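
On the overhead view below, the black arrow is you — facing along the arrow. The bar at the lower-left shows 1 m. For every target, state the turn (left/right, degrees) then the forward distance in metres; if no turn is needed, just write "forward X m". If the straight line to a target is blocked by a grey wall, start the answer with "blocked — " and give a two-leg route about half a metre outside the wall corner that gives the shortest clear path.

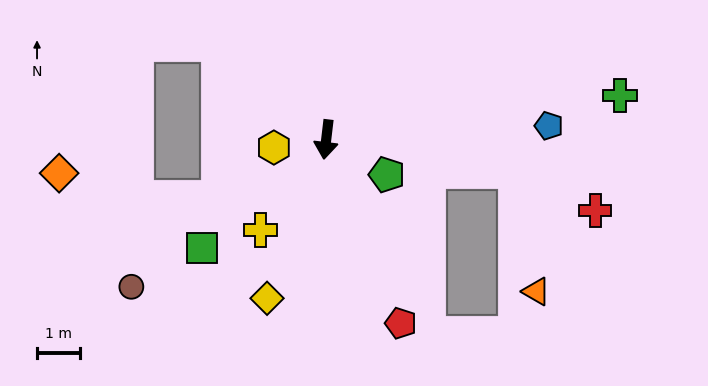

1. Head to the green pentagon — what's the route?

turn left 67°, forward 1.6 m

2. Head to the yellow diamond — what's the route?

turn right 14°, forward 3.9 m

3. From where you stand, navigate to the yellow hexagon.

turn right 75°, forward 1.2 m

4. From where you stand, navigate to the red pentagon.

turn left 29°, forward 4.6 m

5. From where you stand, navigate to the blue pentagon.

turn left 100°, forward 5.2 m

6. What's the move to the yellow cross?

turn right 29°, forward 2.6 m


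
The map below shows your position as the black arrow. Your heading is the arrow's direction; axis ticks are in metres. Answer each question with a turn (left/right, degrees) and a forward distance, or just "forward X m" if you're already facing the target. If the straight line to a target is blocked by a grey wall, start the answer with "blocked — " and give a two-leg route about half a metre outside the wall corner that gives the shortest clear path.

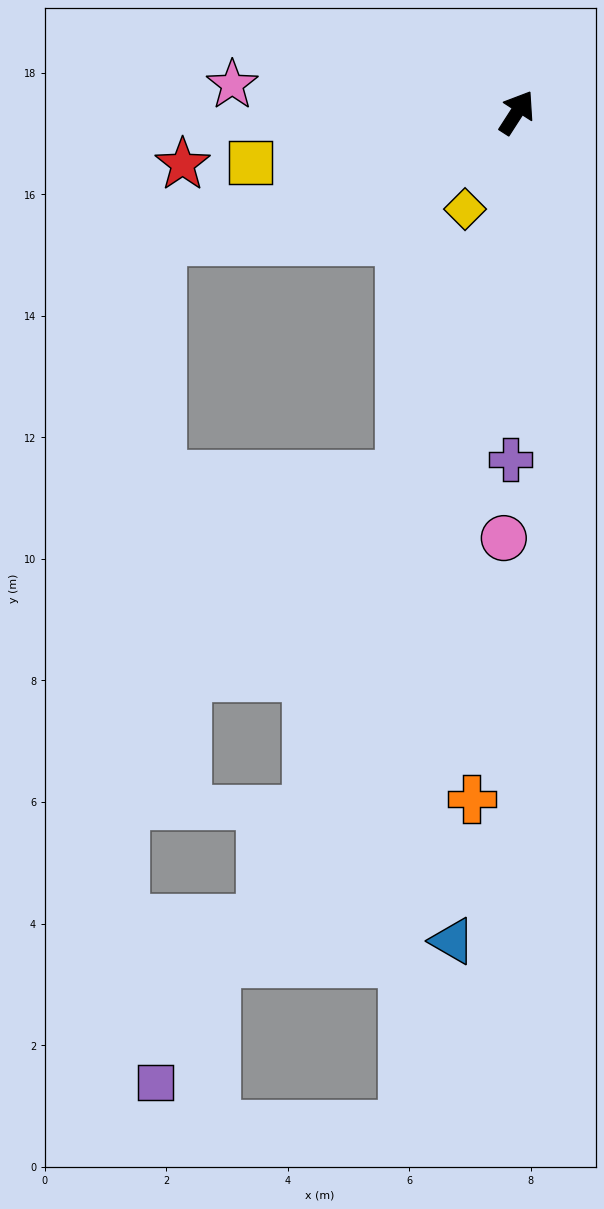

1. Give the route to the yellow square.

turn left 133°, forward 4.5 m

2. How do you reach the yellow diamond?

turn right 175°, forward 1.8 m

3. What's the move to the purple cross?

turn right 148°, forward 5.7 m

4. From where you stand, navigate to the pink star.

turn left 117°, forward 4.7 m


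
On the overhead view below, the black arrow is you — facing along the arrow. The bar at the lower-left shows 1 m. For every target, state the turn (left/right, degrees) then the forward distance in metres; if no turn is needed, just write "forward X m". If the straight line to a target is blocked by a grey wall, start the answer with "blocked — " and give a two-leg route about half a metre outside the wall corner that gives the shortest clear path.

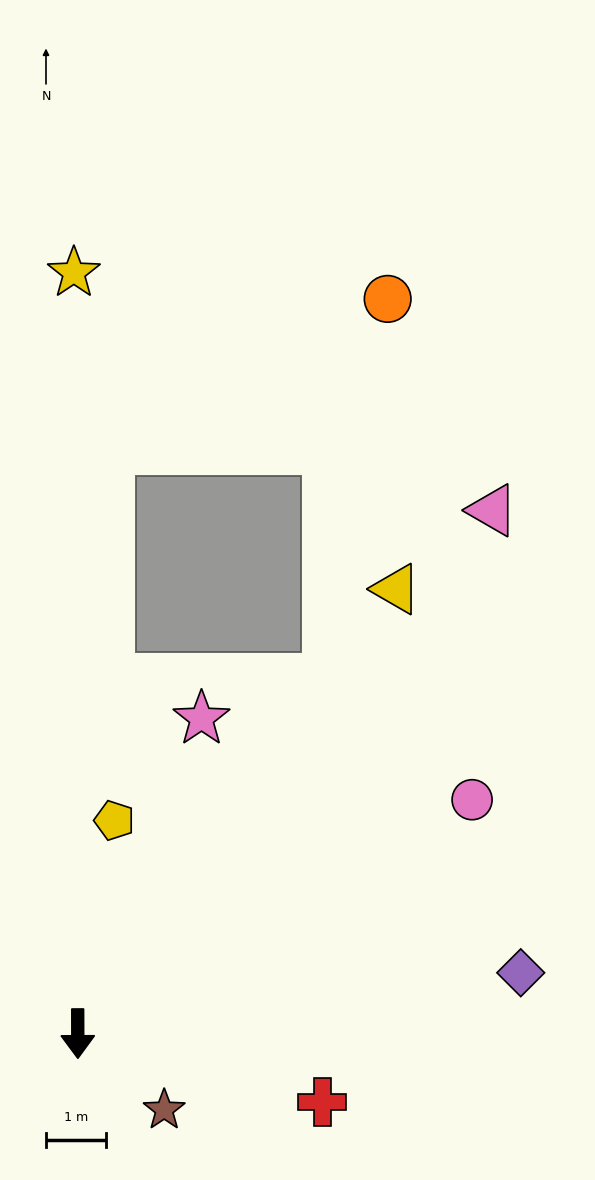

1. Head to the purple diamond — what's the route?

turn left 98°, forward 7.5 m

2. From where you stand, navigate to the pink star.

turn left 158°, forward 5.7 m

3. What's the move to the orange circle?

blocked — turn left 145°, forward 7.2 m, then turn left 26°, forward 6.4 m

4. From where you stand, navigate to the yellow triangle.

turn left 144°, forward 9.1 m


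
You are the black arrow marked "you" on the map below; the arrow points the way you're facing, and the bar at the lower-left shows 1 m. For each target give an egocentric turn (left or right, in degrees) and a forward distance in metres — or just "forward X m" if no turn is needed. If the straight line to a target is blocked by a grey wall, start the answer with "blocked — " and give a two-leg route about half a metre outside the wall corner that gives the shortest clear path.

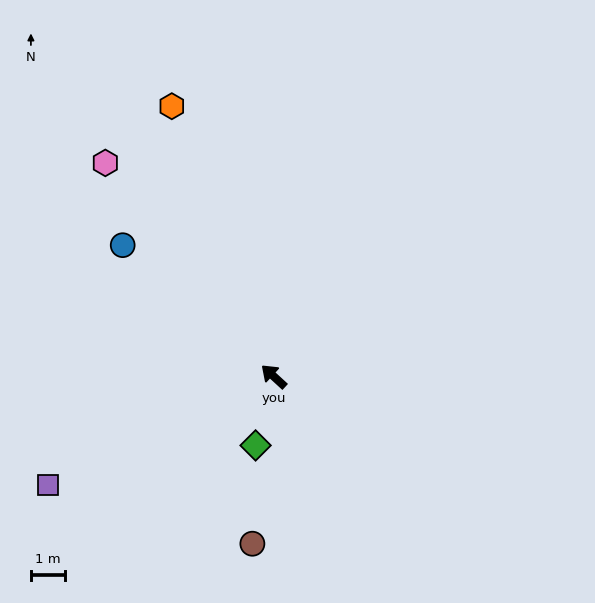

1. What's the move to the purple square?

turn left 68°, forward 7.4 m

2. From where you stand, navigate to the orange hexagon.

turn right 27°, forward 8.5 m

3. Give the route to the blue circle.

forward 5.9 m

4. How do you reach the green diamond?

turn left 118°, forward 2.1 m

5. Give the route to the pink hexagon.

turn right 9°, forward 8.0 m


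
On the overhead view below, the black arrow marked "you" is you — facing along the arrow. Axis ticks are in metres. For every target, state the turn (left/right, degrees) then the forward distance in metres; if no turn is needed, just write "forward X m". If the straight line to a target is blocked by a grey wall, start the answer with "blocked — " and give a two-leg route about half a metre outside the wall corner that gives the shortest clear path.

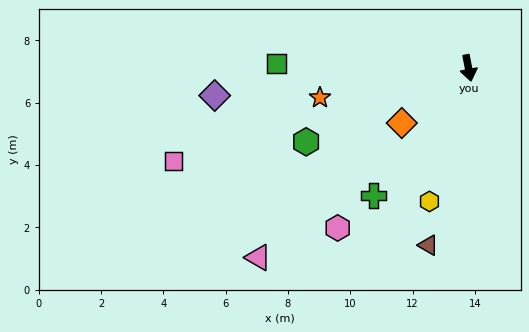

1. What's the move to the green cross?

turn right 47°, forward 5.1 m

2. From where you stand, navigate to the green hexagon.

turn right 76°, forward 5.7 m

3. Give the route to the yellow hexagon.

turn right 27°, forward 4.5 m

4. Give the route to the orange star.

turn right 90°, forward 4.9 m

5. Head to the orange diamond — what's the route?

turn right 61°, forward 2.8 m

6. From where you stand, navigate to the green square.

turn right 102°, forward 6.2 m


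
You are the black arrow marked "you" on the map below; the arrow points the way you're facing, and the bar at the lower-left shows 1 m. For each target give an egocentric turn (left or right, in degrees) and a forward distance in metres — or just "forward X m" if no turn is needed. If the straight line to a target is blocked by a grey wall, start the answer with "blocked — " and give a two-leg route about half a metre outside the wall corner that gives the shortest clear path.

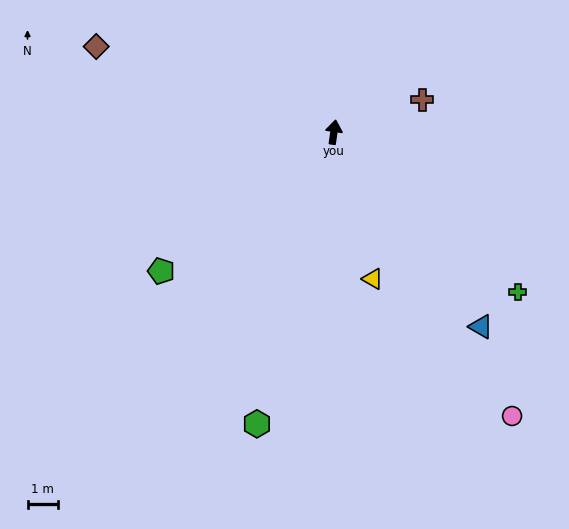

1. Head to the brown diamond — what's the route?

turn left 78°, forward 8.4 m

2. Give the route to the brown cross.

turn right 62°, forward 3.1 m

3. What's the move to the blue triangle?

turn right 135°, forward 8.1 m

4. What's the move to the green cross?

turn right 123°, forward 8.1 m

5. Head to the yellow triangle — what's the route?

turn right 157°, forward 5.1 m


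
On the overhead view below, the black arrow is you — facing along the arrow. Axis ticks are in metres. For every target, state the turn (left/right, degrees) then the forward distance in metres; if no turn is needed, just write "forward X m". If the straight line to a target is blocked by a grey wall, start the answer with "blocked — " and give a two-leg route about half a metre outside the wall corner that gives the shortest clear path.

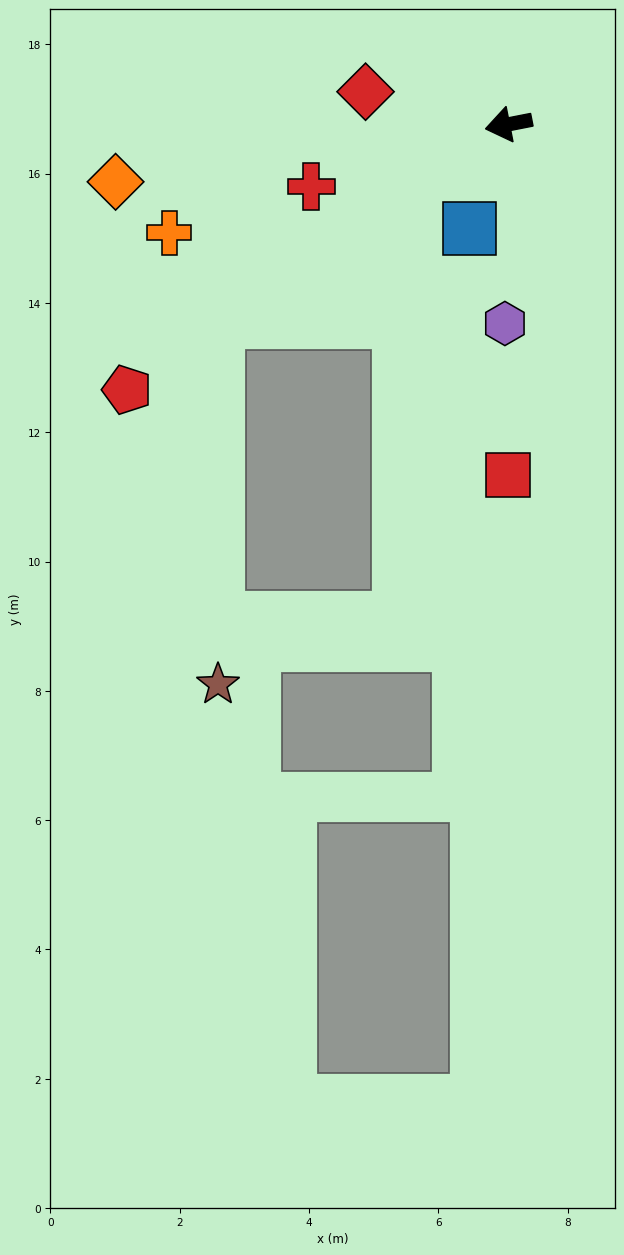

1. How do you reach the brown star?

blocked — turn left 23°, forward 5.4 m, then turn left 56°, forward 5.6 m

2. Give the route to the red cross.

turn left 6°, forward 3.2 m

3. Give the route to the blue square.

turn left 58°, forward 1.7 m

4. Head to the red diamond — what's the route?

turn right 24°, forward 2.3 m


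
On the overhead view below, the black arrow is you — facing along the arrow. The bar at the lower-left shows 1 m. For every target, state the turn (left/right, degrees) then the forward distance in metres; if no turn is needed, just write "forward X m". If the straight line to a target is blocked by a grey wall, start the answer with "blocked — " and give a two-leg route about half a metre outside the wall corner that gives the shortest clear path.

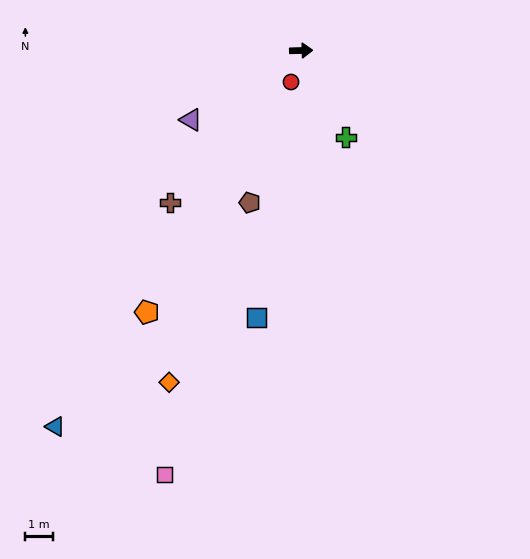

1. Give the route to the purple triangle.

turn right 149°, forward 4.8 m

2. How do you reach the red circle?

turn right 109°, forward 1.2 m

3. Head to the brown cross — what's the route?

turn right 132°, forward 7.4 m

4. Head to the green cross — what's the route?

turn right 64°, forward 3.6 m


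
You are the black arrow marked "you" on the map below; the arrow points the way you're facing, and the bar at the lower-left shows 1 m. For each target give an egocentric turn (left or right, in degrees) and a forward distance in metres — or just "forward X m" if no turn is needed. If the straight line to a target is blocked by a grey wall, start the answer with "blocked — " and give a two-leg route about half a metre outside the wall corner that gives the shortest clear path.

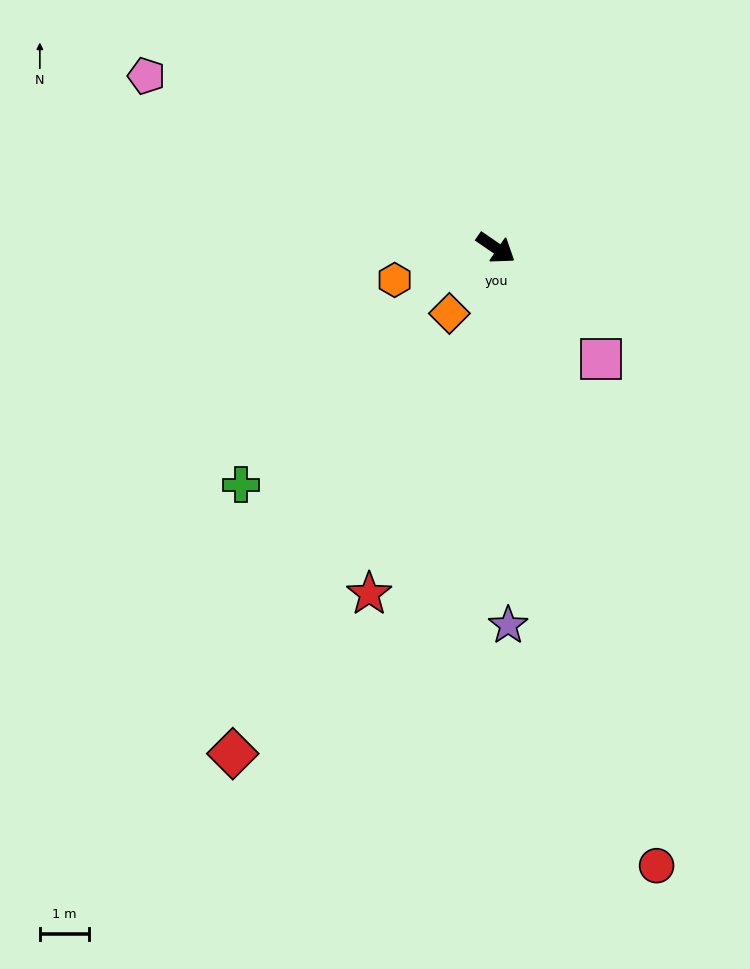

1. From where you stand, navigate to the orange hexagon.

turn right 128°, forward 2.1 m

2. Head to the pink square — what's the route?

turn right 12°, forward 3.1 m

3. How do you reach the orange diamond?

turn right 91°, forward 1.6 m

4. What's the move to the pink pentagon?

turn right 172°, forward 7.9 m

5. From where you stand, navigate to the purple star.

turn right 54°, forward 7.6 m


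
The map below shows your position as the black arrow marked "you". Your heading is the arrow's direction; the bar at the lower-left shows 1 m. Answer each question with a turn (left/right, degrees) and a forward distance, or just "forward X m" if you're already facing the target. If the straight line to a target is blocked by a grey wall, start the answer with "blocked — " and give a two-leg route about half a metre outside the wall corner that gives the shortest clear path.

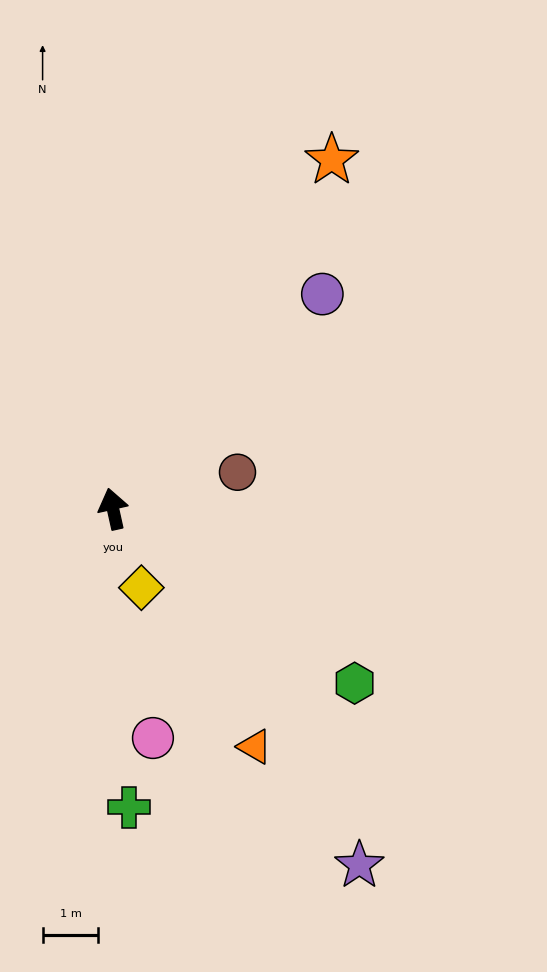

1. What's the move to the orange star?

turn right 45°, forward 7.4 m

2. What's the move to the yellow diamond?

turn right 173°, forward 1.5 m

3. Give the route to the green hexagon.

turn right 138°, forward 5.3 m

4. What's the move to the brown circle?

turn right 86°, forward 2.3 m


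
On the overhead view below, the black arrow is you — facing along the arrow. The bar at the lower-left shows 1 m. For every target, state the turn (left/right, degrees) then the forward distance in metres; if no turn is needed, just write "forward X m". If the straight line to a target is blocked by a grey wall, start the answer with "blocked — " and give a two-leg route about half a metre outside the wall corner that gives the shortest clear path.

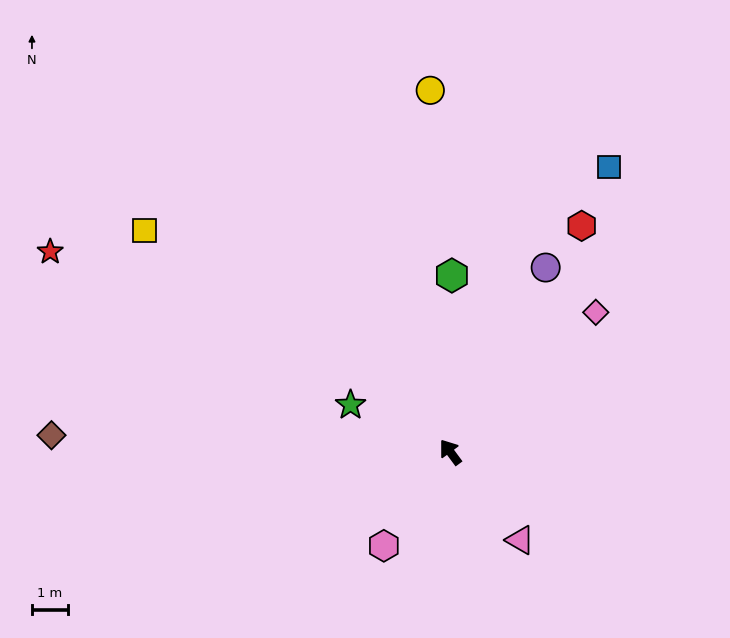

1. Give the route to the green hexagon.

turn right 37°, forward 4.9 m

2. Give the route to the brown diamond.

turn left 51°, forward 11.1 m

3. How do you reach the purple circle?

turn right 64°, forward 5.8 m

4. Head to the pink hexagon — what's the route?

turn left 108°, forward 3.2 m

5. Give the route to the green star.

turn left 28°, forward 3.1 m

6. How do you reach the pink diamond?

turn right 83°, forward 5.6 m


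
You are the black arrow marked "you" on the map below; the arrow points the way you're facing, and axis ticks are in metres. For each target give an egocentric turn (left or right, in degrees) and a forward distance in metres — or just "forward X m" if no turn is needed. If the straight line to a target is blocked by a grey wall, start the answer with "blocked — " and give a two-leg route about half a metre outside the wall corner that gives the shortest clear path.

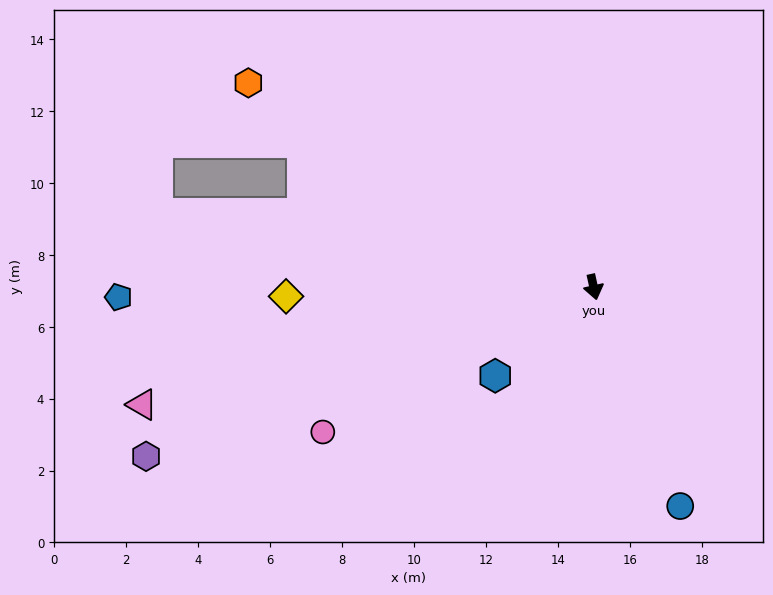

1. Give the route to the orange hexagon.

turn right 133°, forward 11.2 m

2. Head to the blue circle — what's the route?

turn left 9°, forward 6.5 m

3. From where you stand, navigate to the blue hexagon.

turn right 60°, forward 3.7 m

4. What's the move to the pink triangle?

turn right 88°, forward 13.0 m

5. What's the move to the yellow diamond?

turn right 101°, forward 8.6 m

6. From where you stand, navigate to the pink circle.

turn right 74°, forward 8.5 m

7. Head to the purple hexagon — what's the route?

turn right 82°, forward 13.3 m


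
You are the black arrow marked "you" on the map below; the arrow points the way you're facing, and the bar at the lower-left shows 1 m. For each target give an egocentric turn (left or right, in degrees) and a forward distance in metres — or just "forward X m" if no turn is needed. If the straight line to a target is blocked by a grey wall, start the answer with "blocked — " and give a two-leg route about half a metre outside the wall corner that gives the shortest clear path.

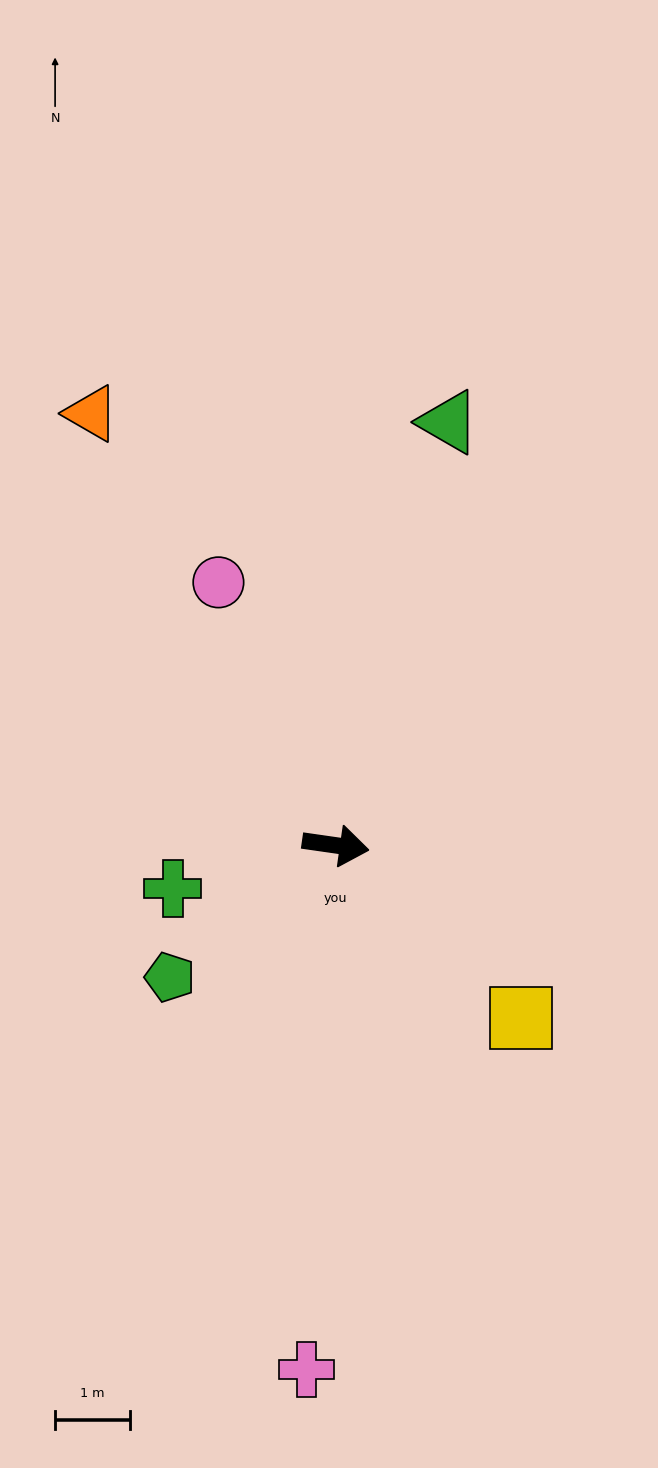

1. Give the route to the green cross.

turn right 157°, forward 2.3 m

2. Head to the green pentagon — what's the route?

turn right 133°, forward 2.8 m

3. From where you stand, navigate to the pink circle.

turn left 122°, forward 3.8 m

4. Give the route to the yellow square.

turn right 35°, forward 3.4 m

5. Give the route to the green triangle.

turn left 83°, forward 5.9 m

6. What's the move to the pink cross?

turn right 85°, forward 7.0 m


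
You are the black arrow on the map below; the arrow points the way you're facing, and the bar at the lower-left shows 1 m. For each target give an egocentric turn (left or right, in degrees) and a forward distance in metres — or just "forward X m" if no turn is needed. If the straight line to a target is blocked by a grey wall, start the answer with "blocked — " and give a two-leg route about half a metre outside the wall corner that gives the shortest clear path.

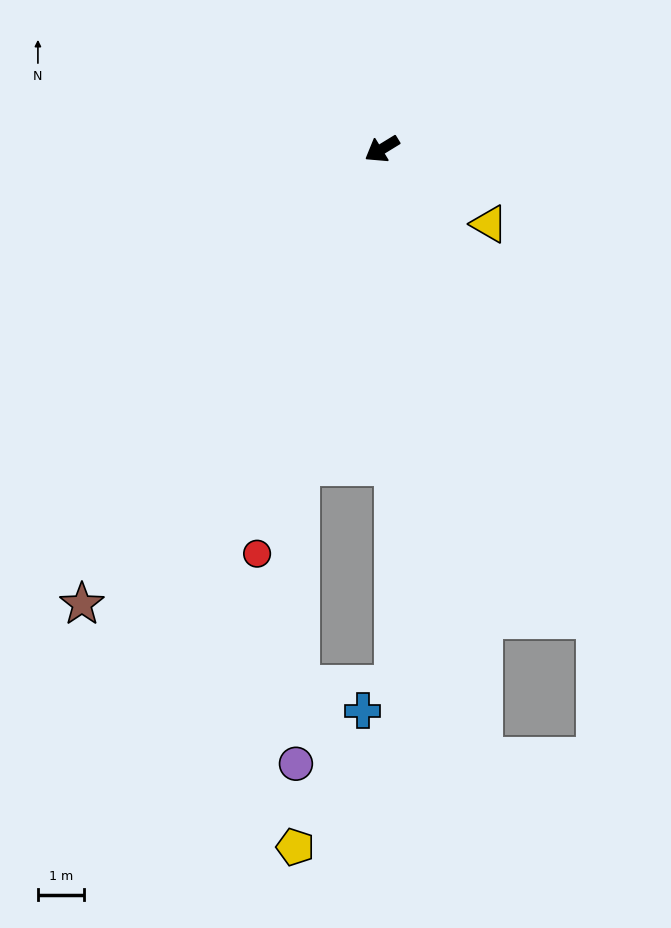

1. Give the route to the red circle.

turn left 41°, forward 9.1 m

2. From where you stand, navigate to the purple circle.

blocked — turn left 44°, forward 7.1 m, then turn left 14°, forward 6.4 m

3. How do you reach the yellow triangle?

turn left 114°, forward 2.8 m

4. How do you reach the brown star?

turn left 25°, forward 11.7 m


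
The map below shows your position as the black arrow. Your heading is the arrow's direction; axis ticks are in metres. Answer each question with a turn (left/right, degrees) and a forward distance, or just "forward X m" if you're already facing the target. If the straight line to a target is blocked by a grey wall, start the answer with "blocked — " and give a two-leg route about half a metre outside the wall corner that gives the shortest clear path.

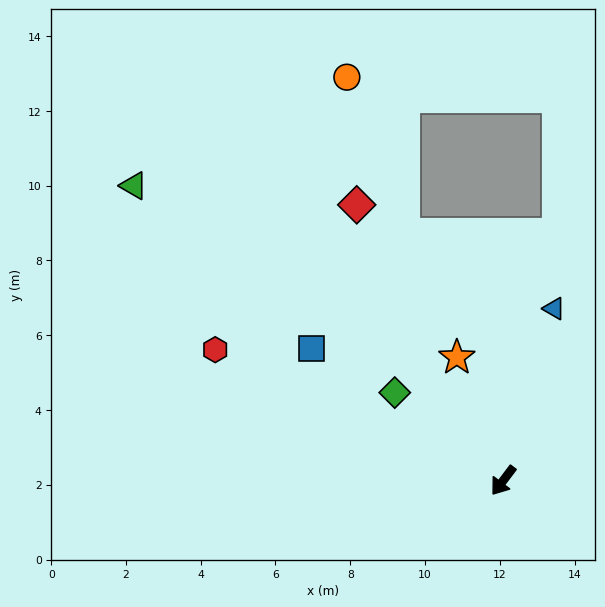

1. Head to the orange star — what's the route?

turn right 122°, forward 3.5 m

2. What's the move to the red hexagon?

turn right 77°, forward 8.5 m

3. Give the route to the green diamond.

turn right 92°, forward 3.7 m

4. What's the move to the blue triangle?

turn right 159°, forward 4.8 m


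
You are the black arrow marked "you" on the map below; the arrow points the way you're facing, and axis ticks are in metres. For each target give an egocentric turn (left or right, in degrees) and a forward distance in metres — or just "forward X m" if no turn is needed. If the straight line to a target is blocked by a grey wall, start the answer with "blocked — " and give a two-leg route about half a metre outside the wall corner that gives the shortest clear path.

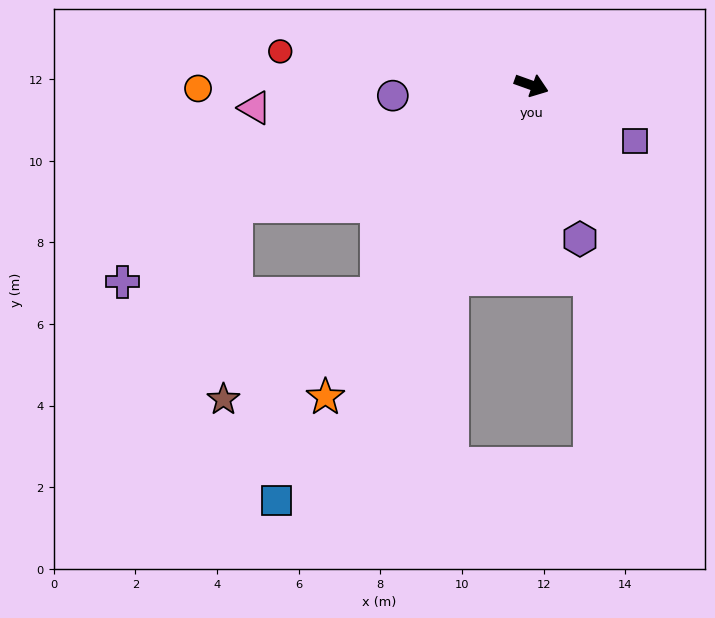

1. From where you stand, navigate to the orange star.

turn right 104°, forward 9.2 m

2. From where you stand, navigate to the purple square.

turn right 9°, forward 2.9 m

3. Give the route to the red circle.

turn right 168°, forward 6.2 m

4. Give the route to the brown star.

blocked — turn right 107°, forward 6.4 m, then turn right 19°, forward 4.6 m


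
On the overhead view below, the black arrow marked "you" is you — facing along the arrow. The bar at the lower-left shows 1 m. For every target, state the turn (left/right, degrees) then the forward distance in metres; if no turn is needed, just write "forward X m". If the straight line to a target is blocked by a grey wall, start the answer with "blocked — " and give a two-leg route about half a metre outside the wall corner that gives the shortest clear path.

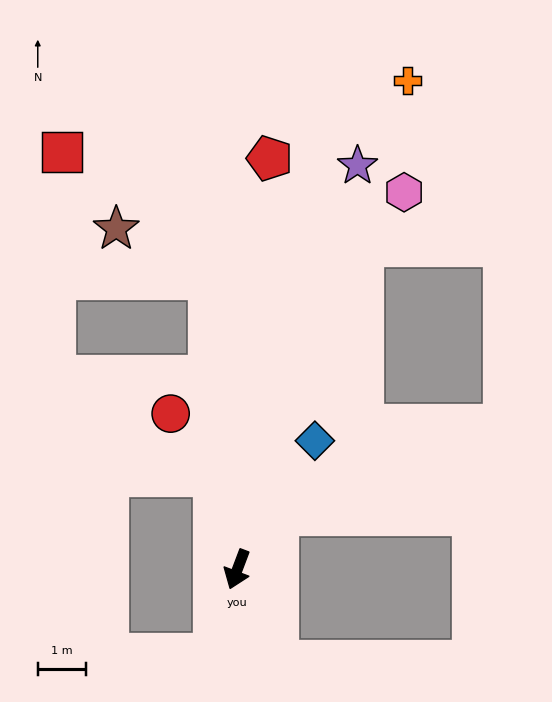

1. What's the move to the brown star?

blocked — turn right 154°, forward 6.1 m, then turn left 56°, forward 2.2 m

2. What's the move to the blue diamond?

turn left 170°, forward 3.1 m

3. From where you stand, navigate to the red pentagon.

turn right 164°, forward 8.6 m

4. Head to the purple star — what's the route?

turn right 176°, forward 8.8 m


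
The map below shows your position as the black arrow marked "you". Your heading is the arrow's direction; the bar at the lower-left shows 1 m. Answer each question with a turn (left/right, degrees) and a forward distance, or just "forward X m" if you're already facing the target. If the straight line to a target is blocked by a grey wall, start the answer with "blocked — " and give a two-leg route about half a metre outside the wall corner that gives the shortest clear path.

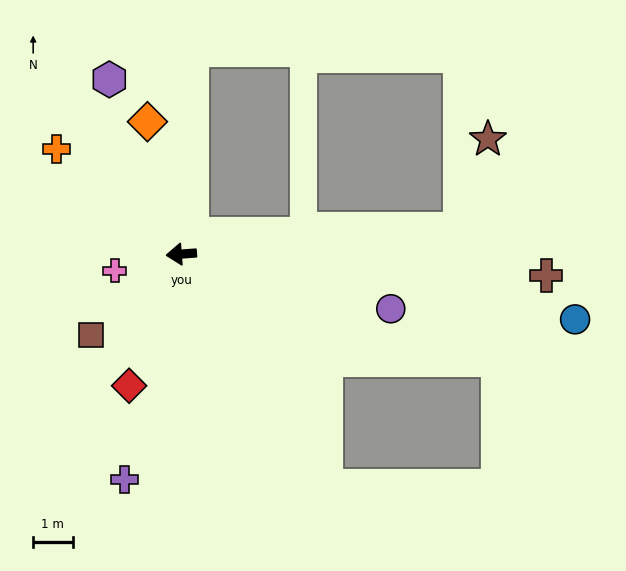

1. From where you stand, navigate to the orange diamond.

turn right 80°, forward 3.5 m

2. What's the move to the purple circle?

turn left 161°, forward 5.5 m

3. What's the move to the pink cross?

turn left 10°, forward 1.7 m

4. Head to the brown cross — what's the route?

turn left 172°, forward 9.3 m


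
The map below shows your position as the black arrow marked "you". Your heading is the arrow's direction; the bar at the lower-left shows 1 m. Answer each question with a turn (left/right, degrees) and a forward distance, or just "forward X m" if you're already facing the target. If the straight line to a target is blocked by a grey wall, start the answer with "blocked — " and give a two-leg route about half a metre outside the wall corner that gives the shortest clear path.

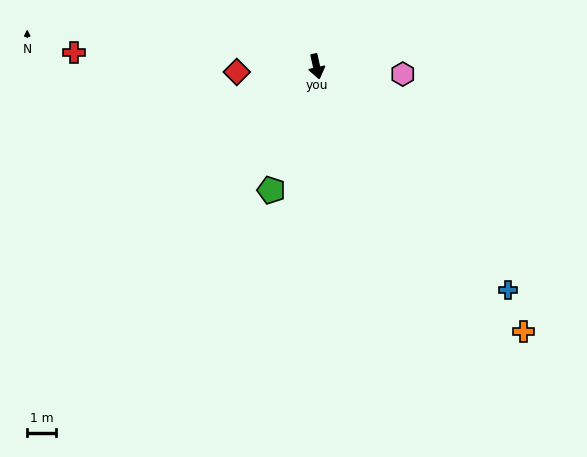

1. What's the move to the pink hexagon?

turn left 72°, forward 3.0 m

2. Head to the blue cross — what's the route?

turn left 28°, forward 10.2 m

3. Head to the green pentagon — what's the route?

turn right 33°, forward 4.5 m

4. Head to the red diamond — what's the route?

turn right 99°, forward 2.8 m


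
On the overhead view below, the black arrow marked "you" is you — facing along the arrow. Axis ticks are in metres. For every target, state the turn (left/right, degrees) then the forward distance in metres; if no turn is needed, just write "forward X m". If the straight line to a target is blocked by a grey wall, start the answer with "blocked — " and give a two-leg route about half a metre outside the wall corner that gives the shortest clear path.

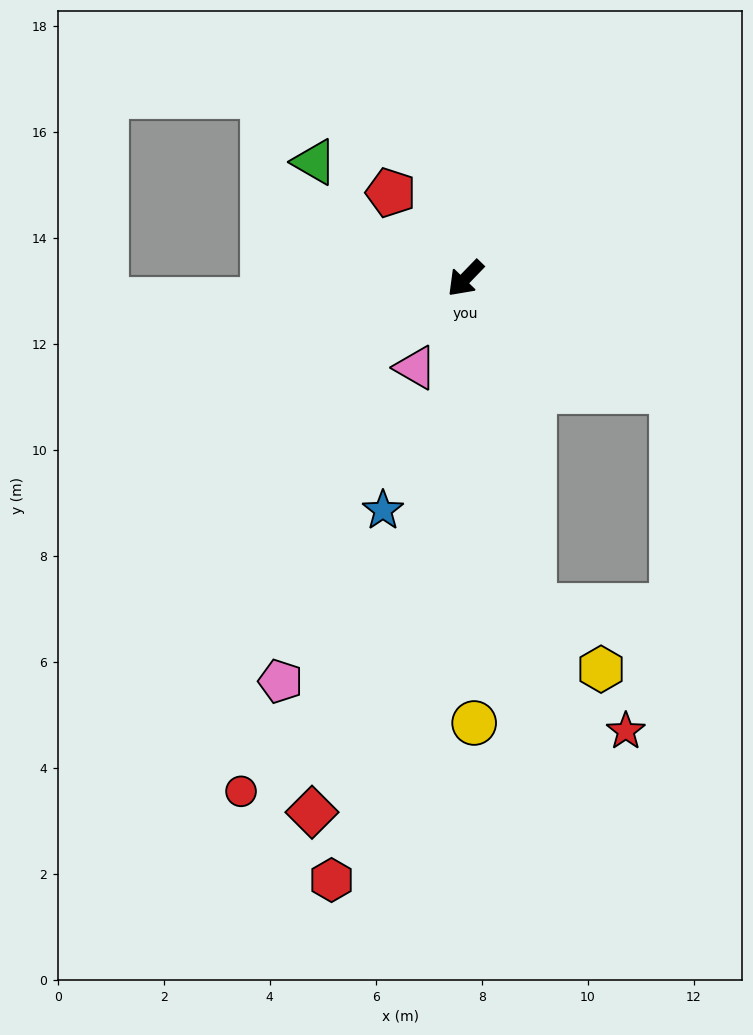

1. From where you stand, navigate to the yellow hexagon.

blocked — turn left 56°, forward 6.3 m, then turn left 35°, forward 1.7 m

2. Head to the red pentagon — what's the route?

turn right 95°, forward 2.1 m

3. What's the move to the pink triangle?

turn left 15°, forward 1.9 m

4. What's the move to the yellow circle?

turn left 45°, forward 8.4 m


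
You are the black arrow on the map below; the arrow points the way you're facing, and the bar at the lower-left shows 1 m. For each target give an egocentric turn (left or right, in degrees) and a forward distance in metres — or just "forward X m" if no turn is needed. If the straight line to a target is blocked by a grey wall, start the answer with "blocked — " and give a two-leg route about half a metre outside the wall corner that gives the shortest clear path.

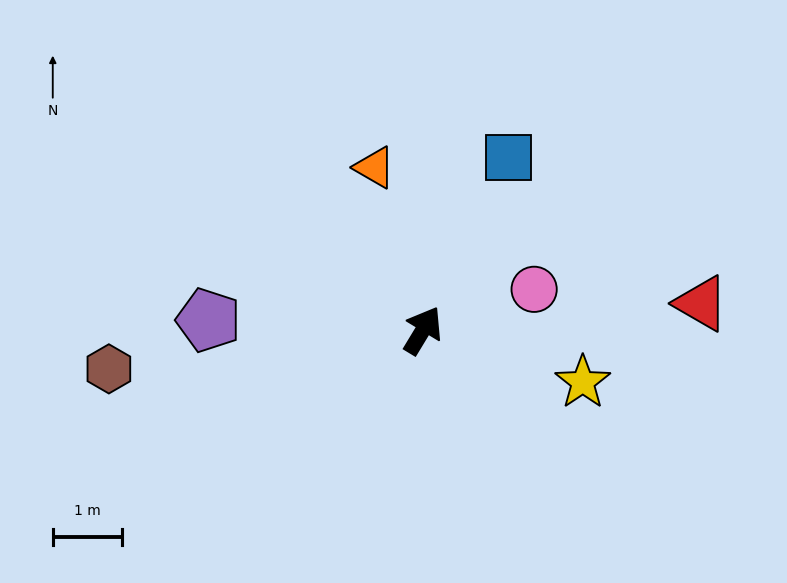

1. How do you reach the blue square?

turn left 5°, forward 2.8 m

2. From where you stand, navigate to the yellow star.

turn right 77°, forward 2.4 m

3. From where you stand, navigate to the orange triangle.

turn left 48°, forward 2.4 m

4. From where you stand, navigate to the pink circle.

turn right 39°, forward 1.7 m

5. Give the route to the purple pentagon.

turn left 118°, forward 3.1 m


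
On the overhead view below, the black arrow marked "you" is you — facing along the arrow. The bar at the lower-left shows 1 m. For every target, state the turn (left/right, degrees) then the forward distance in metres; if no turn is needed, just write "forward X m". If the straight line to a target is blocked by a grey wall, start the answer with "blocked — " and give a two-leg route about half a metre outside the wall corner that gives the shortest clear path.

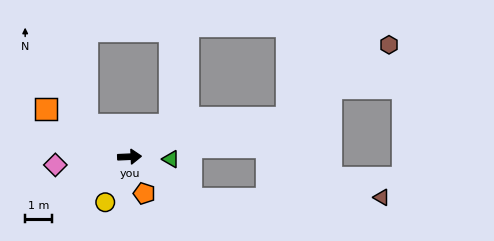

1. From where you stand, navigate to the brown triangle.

blocked — turn right 37°, forward 2.8 m, then turn left 35°, forward 7.0 m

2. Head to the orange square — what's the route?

turn left 148°, forward 3.5 m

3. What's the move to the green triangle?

turn right 6°, forward 1.5 m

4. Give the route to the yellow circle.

turn right 121°, forward 1.9 m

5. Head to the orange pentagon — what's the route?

turn right 71°, forward 1.5 m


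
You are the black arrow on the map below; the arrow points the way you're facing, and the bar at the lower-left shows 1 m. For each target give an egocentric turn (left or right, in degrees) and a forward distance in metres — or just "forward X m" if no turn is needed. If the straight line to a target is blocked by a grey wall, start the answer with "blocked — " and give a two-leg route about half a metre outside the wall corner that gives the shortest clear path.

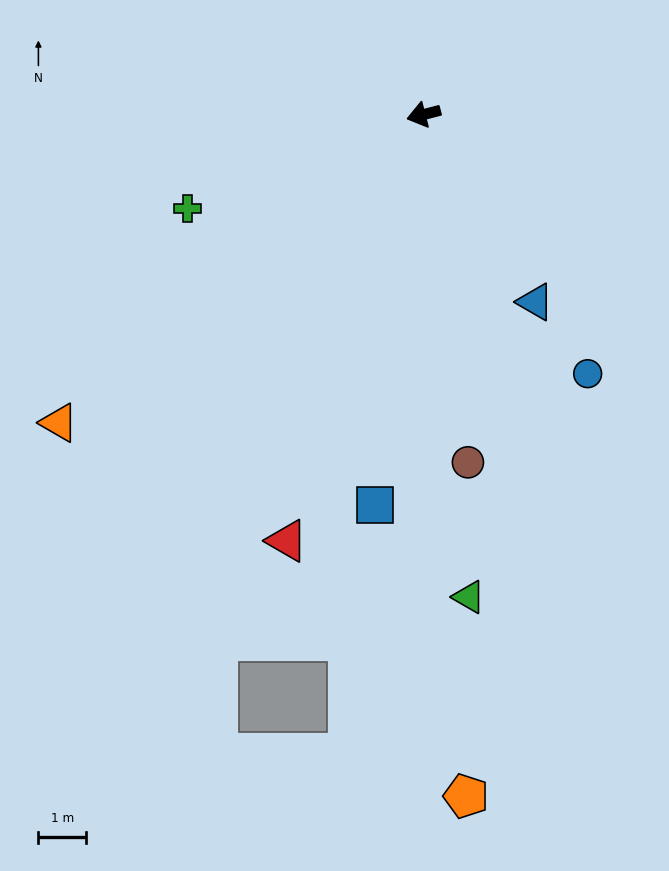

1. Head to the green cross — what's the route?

turn left 7°, forward 5.3 m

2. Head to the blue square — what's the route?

turn left 68°, forward 8.2 m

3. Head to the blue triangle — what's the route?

turn left 106°, forward 4.5 m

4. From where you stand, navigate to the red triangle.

turn left 58°, forward 9.3 m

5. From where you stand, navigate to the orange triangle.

turn left 26°, forward 10.0 m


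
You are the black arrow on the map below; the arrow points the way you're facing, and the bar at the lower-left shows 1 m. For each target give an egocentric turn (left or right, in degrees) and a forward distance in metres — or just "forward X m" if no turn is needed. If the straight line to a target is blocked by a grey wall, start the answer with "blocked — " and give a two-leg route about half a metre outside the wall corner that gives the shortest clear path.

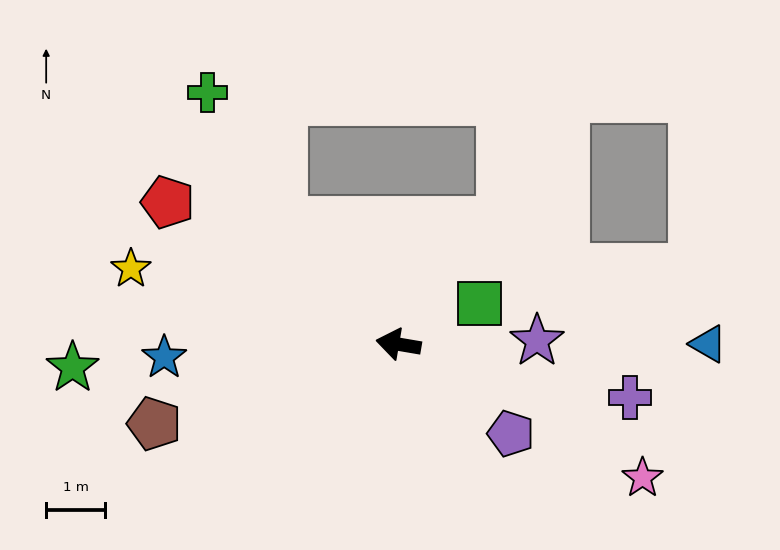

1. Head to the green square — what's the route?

turn right 144°, forward 1.5 m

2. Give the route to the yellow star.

turn right 6°, forward 4.7 m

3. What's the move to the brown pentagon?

turn left 28°, forward 4.4 m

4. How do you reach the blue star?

turn left 13°, forward 4.0 m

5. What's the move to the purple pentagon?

turn left 151°, forward 2.4 m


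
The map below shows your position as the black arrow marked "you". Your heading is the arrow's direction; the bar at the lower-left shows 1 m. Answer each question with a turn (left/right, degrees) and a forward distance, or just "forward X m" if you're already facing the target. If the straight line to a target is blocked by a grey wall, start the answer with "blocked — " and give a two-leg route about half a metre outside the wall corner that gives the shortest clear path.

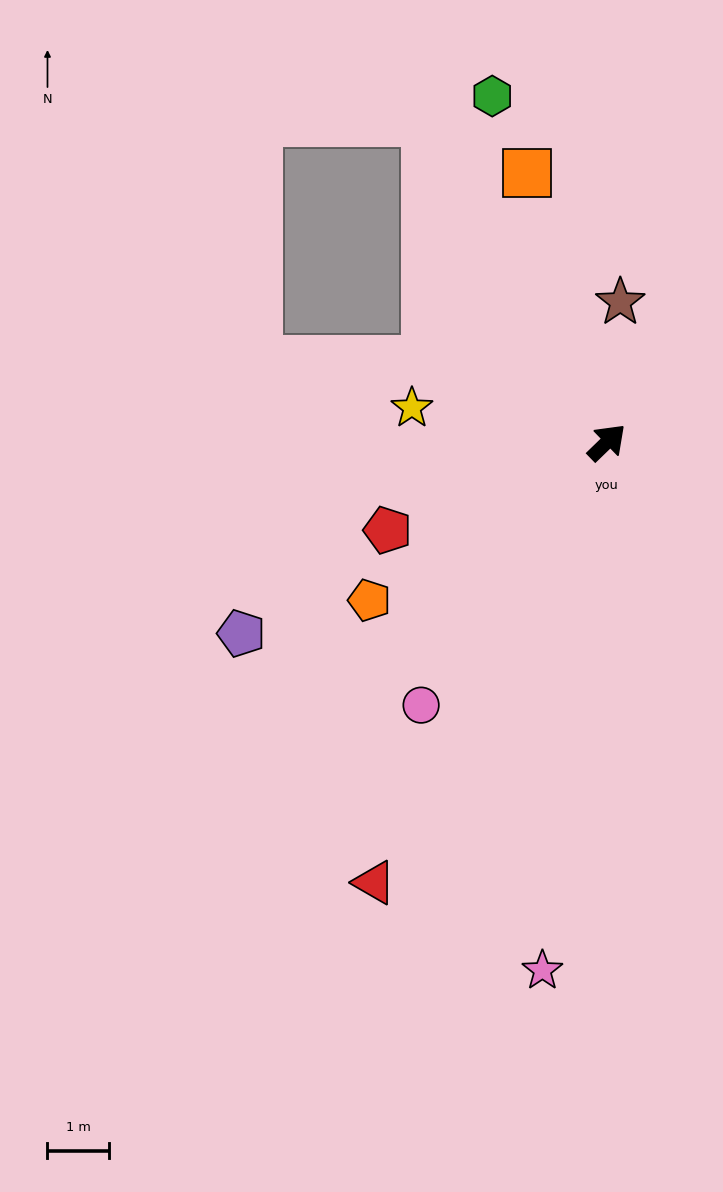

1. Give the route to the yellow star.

turn left 126°, forward 3.2 m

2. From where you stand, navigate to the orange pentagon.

turn left 170°, forward 4.6 m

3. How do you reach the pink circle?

turn right 169°, forward 5.2 m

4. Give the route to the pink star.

turn right 141°, forward 8.6 m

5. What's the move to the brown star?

turn left 40°, forward 2.3 m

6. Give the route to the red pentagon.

turn left 158°, forward 3.8 m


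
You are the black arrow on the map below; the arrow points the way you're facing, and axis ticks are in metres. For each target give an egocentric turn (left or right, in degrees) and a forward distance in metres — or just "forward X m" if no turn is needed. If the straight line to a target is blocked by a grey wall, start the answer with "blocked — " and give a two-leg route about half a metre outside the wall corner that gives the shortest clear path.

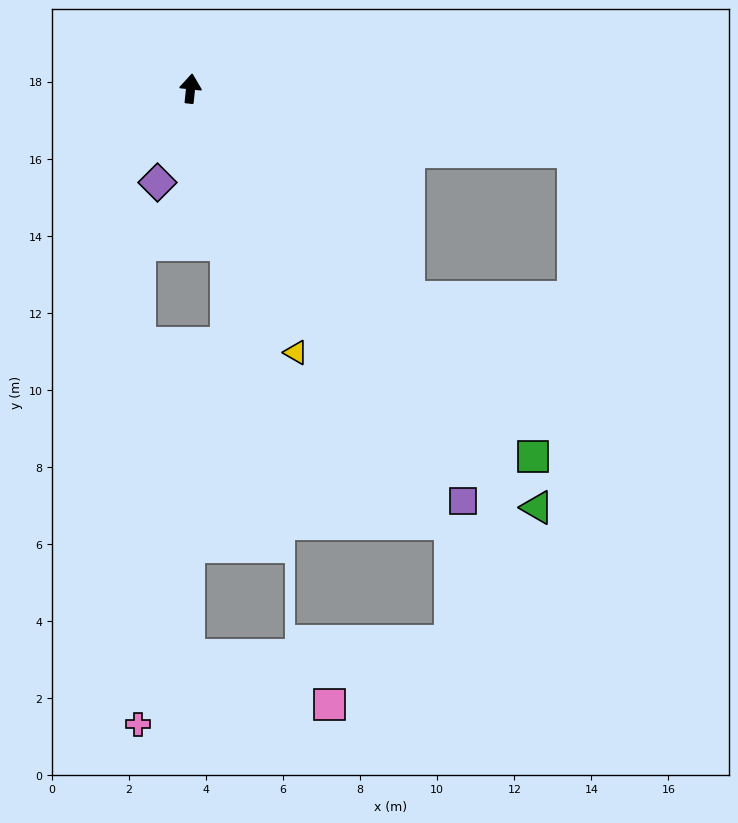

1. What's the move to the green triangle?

turn right 134°, forward 14.1 m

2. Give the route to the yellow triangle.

turn right 152°, forward 7.4 m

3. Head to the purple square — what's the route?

turn right 140°, forward 12.8 m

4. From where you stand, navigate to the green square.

turn right 131°, forward 13.0 m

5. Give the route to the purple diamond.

turn left 167°, forward 2.6 m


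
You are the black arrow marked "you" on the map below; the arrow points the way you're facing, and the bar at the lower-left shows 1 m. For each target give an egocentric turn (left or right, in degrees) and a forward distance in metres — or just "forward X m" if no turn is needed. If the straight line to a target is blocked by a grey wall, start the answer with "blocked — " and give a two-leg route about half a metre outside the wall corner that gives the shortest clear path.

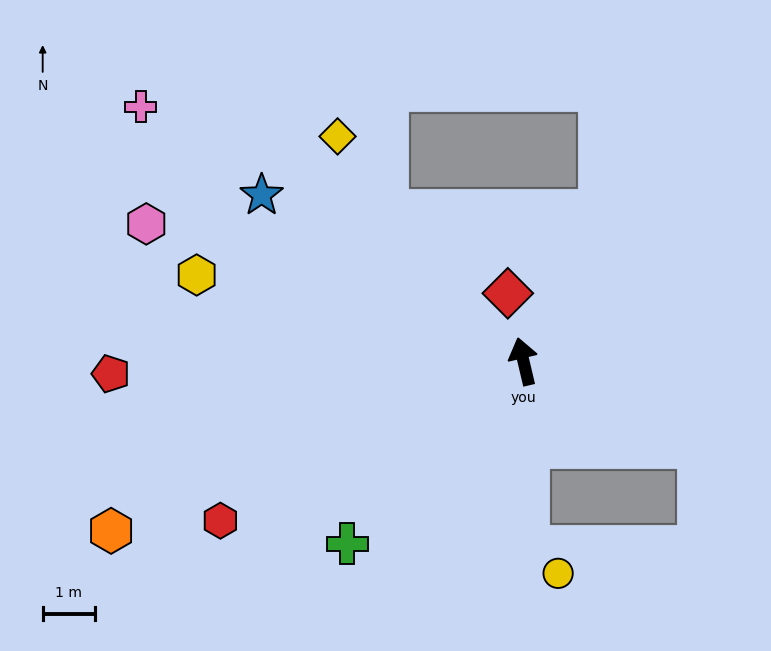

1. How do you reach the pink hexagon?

turn left 57°, forward 7.6 m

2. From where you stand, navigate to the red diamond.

forward 1.3 m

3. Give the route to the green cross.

turn left 123°, forward 4.8 m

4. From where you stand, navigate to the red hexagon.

turn left 104°, forward 6.5 m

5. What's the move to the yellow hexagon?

turn left 62°, forward 6.4 m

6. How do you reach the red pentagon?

turn left 78°, forward 7.9 m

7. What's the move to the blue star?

turn left 44°, forward 5.9 m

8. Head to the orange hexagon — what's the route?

turn left 99°, forward 8.5 m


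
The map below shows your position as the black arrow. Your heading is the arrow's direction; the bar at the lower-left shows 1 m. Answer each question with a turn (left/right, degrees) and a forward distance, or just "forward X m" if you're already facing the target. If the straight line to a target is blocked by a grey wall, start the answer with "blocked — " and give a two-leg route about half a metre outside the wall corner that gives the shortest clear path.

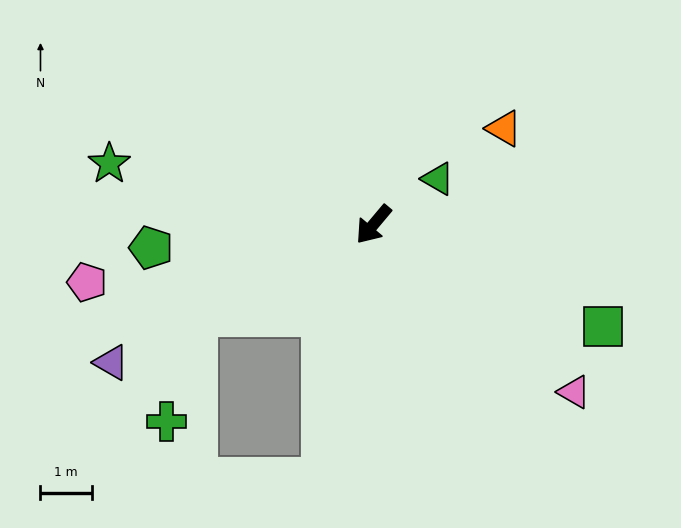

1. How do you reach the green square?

turn left 106°, forward 4.9 m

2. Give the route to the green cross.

blocked — turn right 23°, forward 3.9 m, then turn left 48°, forward 2.2 m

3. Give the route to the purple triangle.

turn right 22°, forward 5.8 m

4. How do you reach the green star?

turn right 63°, forward 5.3 m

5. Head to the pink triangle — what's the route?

turn left 90°, forward 5.1 m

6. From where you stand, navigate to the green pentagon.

turn right 44°, forward 4.4 m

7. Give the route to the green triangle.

turn left 165°, forward 1.5 m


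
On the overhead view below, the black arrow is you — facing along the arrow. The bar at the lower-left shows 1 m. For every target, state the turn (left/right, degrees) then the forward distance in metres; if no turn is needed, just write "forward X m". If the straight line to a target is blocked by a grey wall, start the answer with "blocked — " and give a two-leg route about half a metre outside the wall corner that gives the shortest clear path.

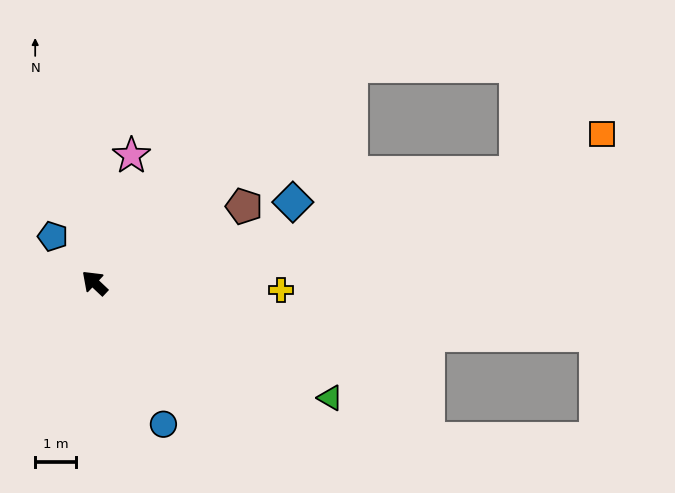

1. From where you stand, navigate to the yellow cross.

turn right 139°, forward 4.6 m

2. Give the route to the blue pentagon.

turn right 5°, forward 1.5 m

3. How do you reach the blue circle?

turn left 159°, forward 3.8 m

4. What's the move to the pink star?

turn right 63°, forward 3.2 m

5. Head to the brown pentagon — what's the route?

turn right 110°, forward 4.1 m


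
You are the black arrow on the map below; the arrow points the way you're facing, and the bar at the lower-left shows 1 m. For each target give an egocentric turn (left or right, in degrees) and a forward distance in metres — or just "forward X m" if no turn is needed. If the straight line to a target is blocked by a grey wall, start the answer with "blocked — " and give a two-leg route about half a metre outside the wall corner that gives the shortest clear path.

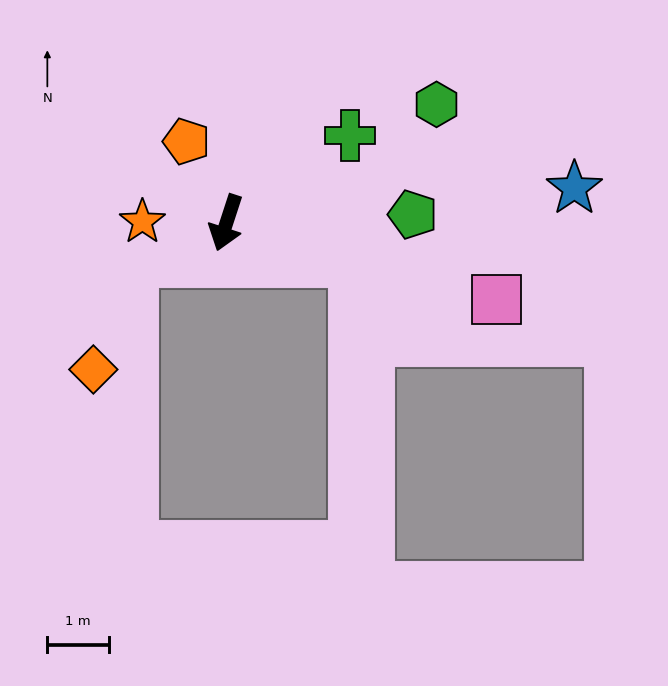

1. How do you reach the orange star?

turn right 73°, forward 1.4 m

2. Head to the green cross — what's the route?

turn left 143°, forward 2.5 m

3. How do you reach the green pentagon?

turn left 111°, forward 3.0 m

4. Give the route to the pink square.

turn left 92°, forward 4.6 m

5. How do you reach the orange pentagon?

turn right 136°, forward 1.5 m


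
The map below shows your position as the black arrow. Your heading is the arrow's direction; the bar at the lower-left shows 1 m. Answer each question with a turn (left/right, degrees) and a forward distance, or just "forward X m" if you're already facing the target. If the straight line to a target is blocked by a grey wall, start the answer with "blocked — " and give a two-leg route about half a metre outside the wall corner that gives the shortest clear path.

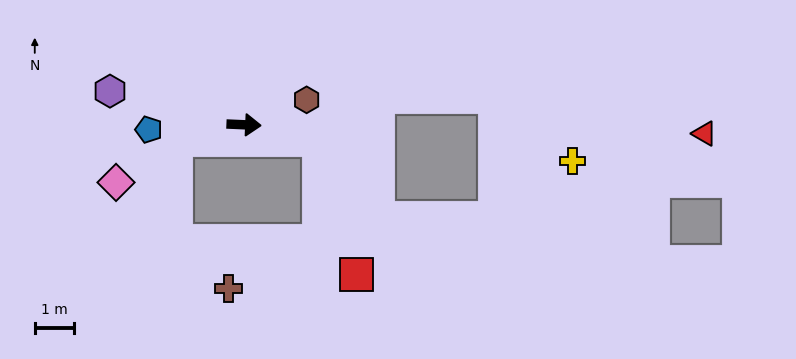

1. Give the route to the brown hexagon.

turn left 24°, forward 1.7 m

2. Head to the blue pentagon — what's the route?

turn right 175°, forward 2.4 m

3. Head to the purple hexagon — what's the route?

turn left 168°, forward 3.5 m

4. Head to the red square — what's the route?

blocked — turn right 9°, forward 1.9 m, then turn right 63°, forward 3.5 m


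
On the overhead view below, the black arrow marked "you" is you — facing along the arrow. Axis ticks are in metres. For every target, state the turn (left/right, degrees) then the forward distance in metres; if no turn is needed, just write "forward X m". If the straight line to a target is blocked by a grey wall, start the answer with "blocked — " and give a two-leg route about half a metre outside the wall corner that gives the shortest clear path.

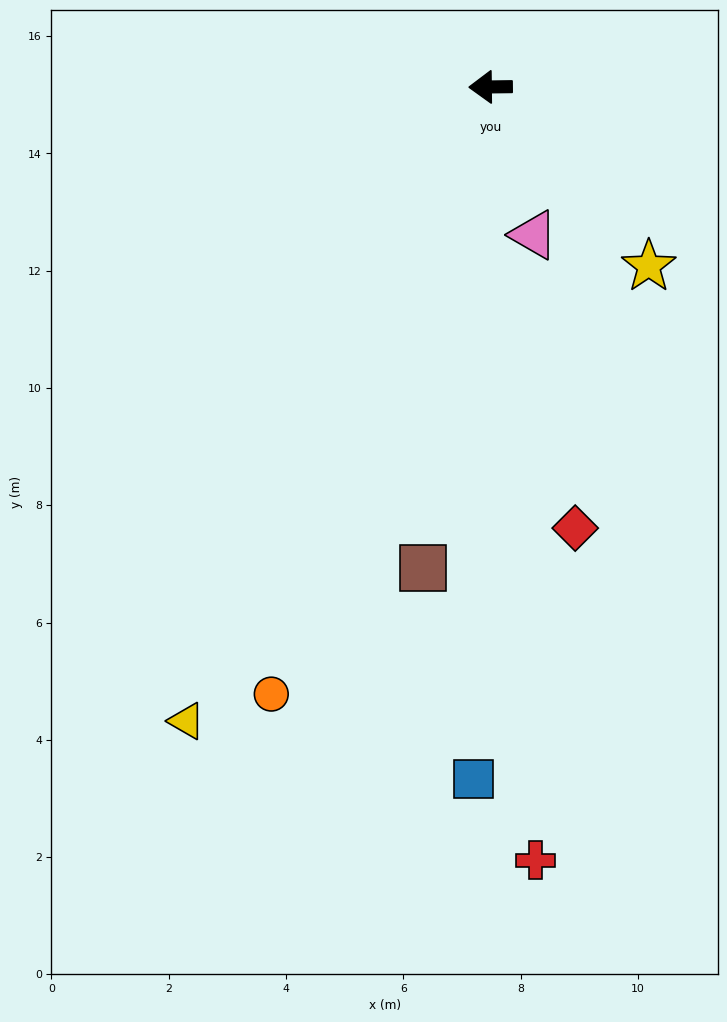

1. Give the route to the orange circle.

turn left 69°, forward 11.0 m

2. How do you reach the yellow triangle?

turn left 64°, forward 12.0 m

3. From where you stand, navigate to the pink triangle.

turn left 105°, forward 2.6 m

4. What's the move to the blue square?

turn left 88°, forward 11.8 m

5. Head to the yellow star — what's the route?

turn left 131°, forward 4.1 m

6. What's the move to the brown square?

turn left 81°, forward 8.3 m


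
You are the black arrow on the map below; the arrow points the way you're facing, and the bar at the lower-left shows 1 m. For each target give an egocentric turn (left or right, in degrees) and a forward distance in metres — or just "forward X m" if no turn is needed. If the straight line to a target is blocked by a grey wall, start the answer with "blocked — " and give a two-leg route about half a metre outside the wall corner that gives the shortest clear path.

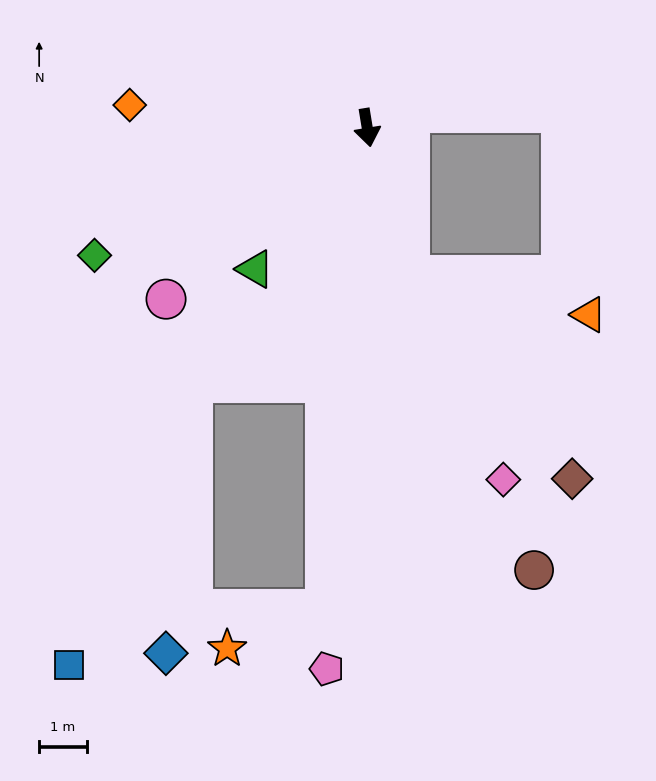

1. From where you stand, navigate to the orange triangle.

blocked — turn left 7°, forward 3.2 m, then turn left 61°, forward 3.8 m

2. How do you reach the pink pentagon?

turn right 14°, forward 11.3 m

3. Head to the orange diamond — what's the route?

turn right 105°, forward 5.0 m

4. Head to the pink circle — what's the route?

turn right 59°, forward 5.5 m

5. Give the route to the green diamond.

turn right 74°, forward 6.3 m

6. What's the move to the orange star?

blocked — turn right 14°, forward 10.1 m, then turn right 64°, forward 2.2 m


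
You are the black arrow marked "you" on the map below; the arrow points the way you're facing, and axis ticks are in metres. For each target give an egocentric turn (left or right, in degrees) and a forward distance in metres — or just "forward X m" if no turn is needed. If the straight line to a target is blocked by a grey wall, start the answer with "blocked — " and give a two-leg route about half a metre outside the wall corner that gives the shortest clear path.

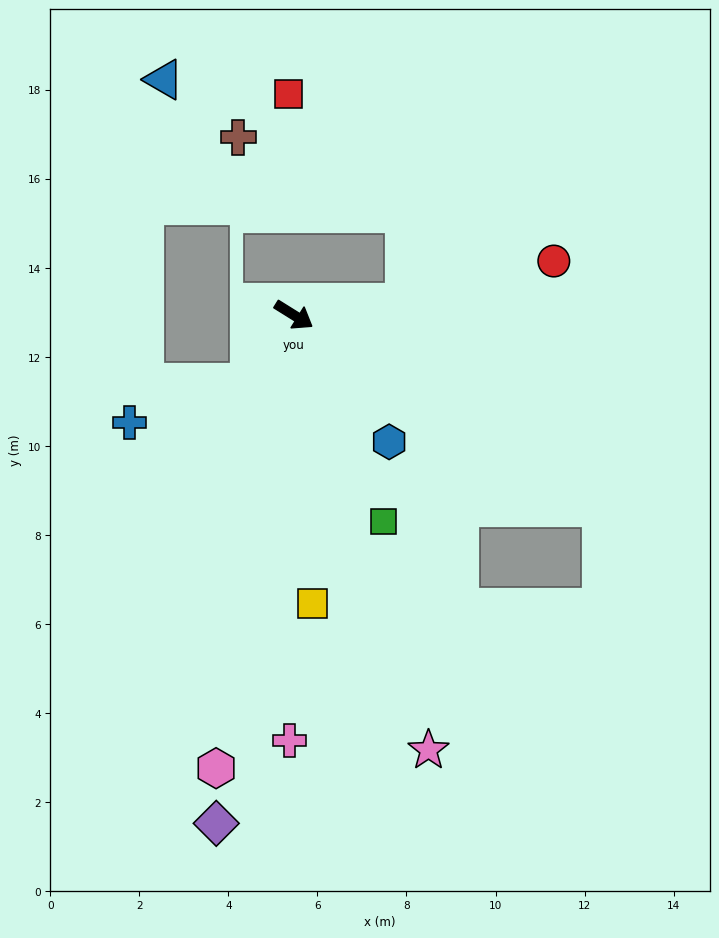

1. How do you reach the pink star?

turn right 41°, forward 10.2 m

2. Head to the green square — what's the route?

turn right 35°, forward 5.1 m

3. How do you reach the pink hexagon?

turn right 68°, forward 10.3 m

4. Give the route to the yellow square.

turn right 54°, forward 6.5 m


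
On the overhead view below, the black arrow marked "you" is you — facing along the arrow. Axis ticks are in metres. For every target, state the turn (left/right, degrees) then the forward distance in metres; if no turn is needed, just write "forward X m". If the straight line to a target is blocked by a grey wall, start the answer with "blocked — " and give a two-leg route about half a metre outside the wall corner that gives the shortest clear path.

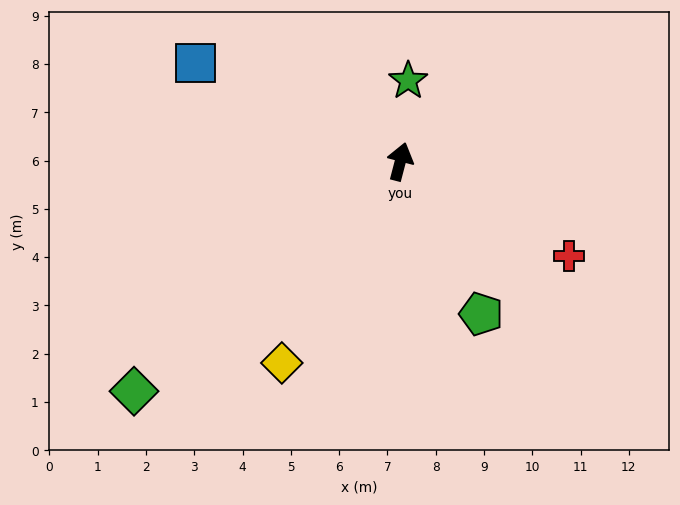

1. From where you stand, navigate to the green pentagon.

turn right 137°, forward 3.6 m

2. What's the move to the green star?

turn left 9°, forward 1.7 m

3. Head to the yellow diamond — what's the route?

turn left 164°, forward 4.8 m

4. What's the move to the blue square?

turn left 79°, forward 4.7 m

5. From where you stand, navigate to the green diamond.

turn left 145°, forward 7.3 m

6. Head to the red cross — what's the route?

turn right 104°, forward 4.0 m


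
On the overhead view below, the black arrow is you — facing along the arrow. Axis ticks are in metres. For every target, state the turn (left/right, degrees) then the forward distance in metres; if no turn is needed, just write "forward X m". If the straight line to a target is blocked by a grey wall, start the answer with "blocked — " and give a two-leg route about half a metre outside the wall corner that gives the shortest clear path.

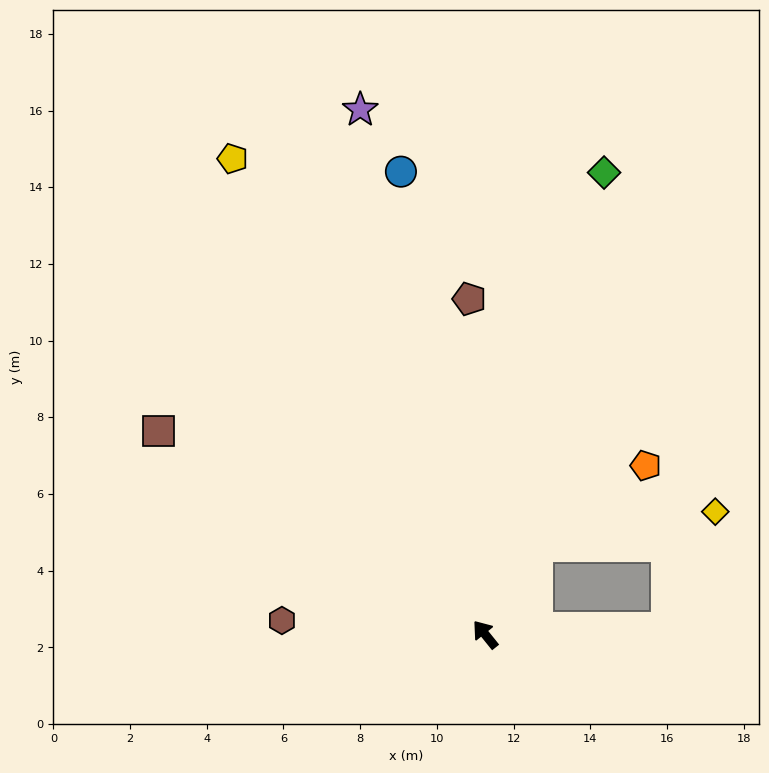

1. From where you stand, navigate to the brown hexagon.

turn left 47°, forward 5.3 m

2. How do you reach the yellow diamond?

blocked — turn right 69°, forward 2.7 m, then turn right 49°, forward 4.7 m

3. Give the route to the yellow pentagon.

turn right 11°, forward 14.0 m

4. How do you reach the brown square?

turn left 19°, forward 10.0 m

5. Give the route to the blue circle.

turn right 29°, forward 12.3 m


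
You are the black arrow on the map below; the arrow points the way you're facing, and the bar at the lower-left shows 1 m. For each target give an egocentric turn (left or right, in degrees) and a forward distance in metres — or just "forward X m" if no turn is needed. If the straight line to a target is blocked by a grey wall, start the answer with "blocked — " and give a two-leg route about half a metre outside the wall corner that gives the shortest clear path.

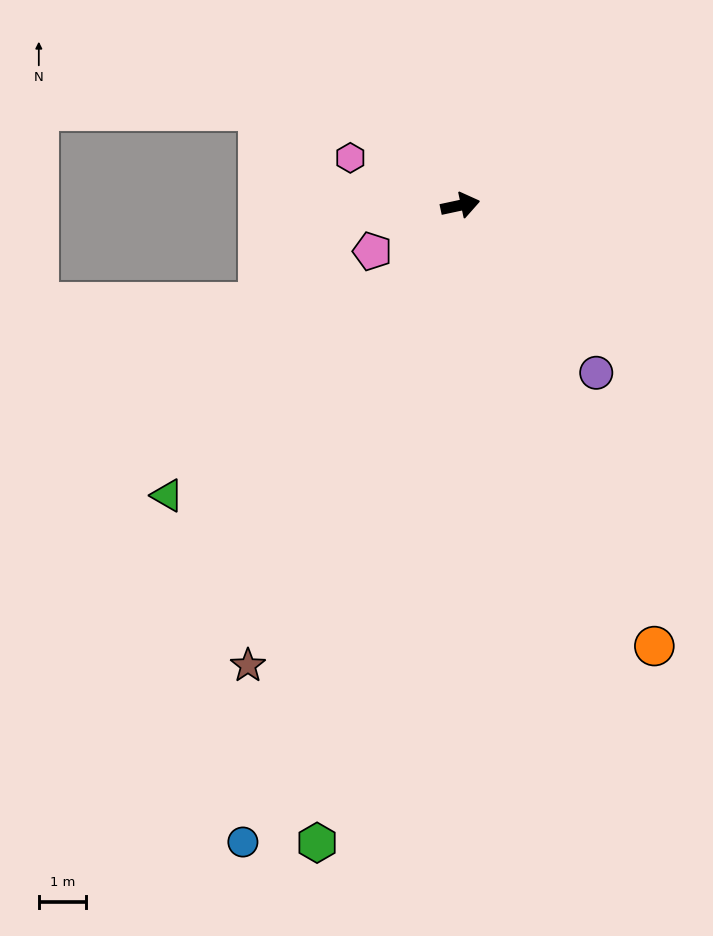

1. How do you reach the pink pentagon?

turn right 164°, forward 2.1 m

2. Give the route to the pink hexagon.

turn left 145°, forward 2.5 m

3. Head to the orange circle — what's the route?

turn right 78°, forward 10.2 m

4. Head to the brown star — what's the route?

turn right 127°, forward 10.7 m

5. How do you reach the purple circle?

turn right 63°, forward 4.6 m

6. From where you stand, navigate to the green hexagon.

turn right 115°, forward 13.8 m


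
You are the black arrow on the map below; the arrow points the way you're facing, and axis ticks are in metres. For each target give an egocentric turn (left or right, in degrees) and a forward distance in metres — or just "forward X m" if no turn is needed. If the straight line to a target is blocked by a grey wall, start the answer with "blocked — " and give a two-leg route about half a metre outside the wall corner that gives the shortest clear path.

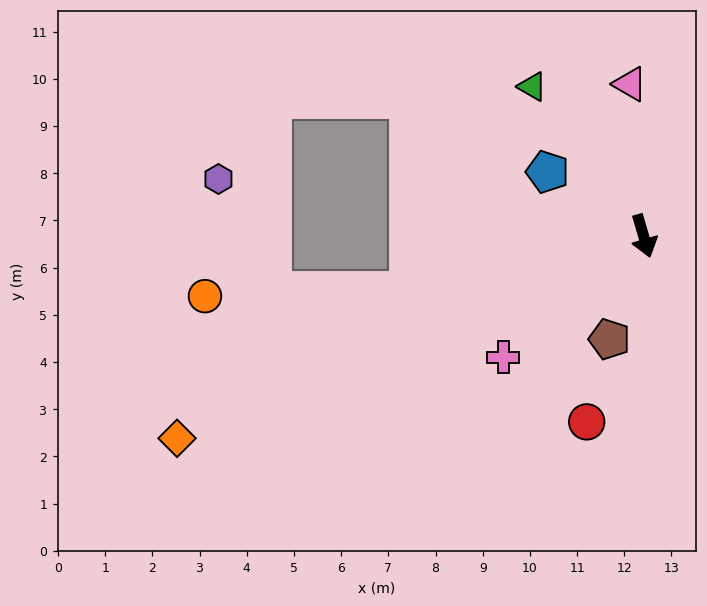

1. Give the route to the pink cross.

turn right 66°, forward 3.9 m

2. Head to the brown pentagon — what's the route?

turn right 35°, forward 2.3 m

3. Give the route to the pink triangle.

turn left 169°, forward 3.2 m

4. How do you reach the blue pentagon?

turn right 140°, forward 2.4 m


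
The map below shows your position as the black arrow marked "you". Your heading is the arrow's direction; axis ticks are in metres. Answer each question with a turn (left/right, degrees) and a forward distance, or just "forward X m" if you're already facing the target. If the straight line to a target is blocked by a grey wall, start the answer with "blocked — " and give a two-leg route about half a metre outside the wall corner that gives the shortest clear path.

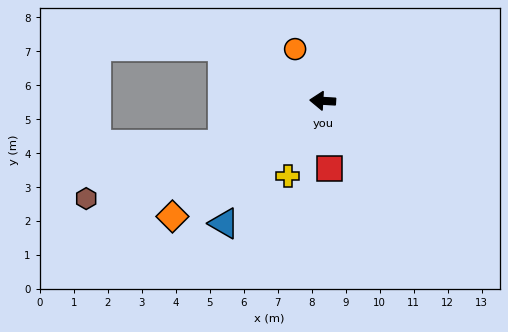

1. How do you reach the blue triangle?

turn left 54°, forward 4.6 m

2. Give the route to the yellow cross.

turn left 68°, forward 2.4 m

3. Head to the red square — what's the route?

turn left 99°, forward 2.0 m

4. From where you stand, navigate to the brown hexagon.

turn left 26°, forward 7.5 m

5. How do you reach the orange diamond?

turn left 41°, forward 5.6 m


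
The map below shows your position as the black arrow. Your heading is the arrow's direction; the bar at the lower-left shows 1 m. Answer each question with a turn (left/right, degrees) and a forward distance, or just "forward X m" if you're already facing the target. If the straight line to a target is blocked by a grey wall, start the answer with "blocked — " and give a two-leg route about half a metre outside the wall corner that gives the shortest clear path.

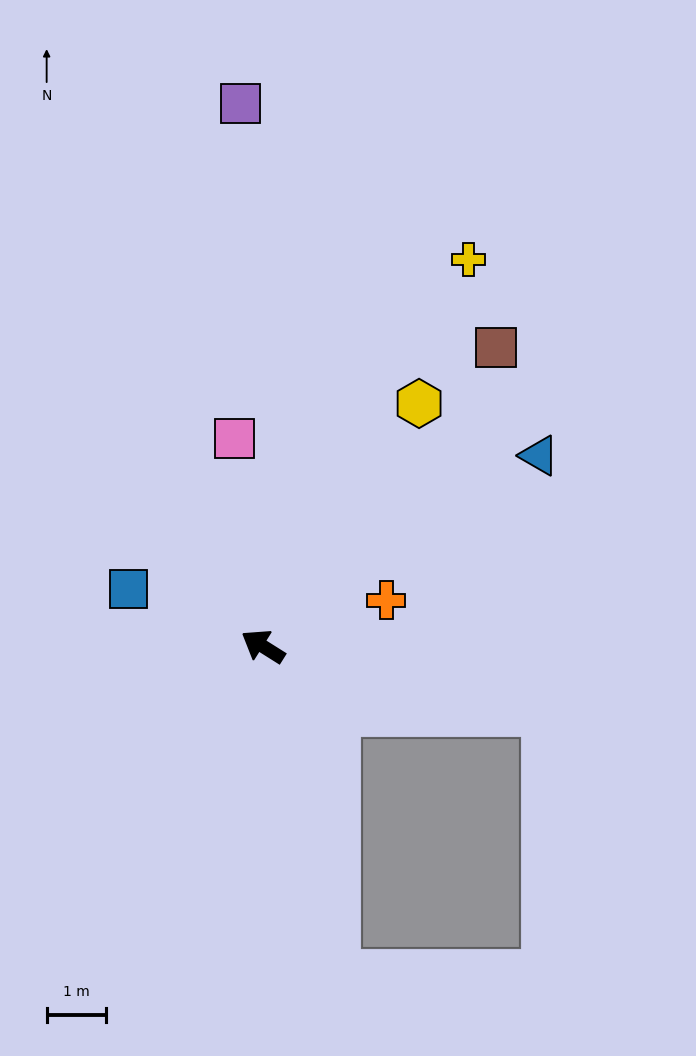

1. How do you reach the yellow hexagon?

turn right 91°, forward 4.9 m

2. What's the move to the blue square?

turn left 9°, forward 2.5 m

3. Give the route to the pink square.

turn right 50°, forward 3.5 m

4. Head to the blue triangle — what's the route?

turn right 113°, forward 5.7 m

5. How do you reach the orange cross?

turn right 127°, forward 2.2 m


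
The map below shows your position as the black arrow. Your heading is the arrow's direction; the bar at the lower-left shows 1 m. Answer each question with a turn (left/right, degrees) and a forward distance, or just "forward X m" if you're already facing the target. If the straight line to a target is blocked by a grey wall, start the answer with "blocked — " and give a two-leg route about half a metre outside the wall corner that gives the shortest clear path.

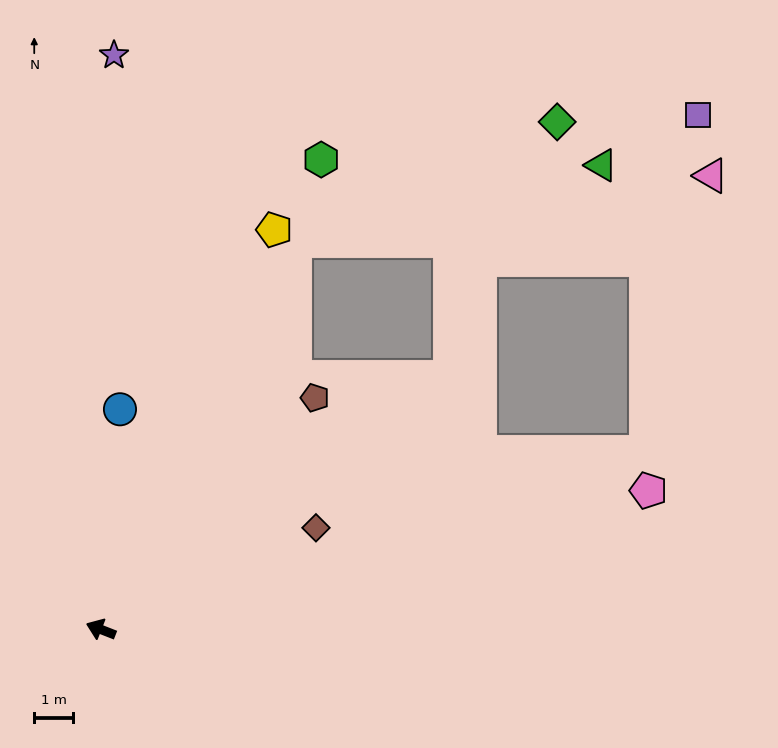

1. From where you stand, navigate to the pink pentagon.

turn right 144°, forward 14.5 m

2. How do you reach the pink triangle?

blocked — turn right 141°, forward 14.7 m, then turn left 59°, forward 7.2 m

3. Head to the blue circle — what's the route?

turn right 74°, forward 5.7 m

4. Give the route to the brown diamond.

turn right 133°, forward 6.1 m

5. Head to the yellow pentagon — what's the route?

turn right 92°, forward 11.1 m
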